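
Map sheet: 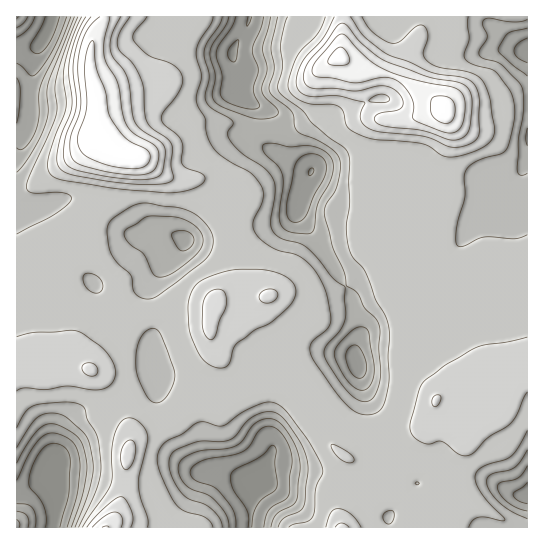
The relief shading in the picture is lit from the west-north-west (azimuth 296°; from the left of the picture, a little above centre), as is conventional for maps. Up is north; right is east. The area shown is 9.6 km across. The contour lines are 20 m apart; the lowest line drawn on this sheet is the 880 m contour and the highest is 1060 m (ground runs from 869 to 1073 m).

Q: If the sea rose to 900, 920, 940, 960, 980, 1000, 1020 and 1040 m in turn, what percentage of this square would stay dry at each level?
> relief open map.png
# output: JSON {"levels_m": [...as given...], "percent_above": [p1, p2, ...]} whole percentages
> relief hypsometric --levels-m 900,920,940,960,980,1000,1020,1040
{"levels_m": [900, 920, 940, 960, 980, 1000, 1020, 1040], "percent_above": [93, 88, 80, 67, 24, 11, 7, 4]}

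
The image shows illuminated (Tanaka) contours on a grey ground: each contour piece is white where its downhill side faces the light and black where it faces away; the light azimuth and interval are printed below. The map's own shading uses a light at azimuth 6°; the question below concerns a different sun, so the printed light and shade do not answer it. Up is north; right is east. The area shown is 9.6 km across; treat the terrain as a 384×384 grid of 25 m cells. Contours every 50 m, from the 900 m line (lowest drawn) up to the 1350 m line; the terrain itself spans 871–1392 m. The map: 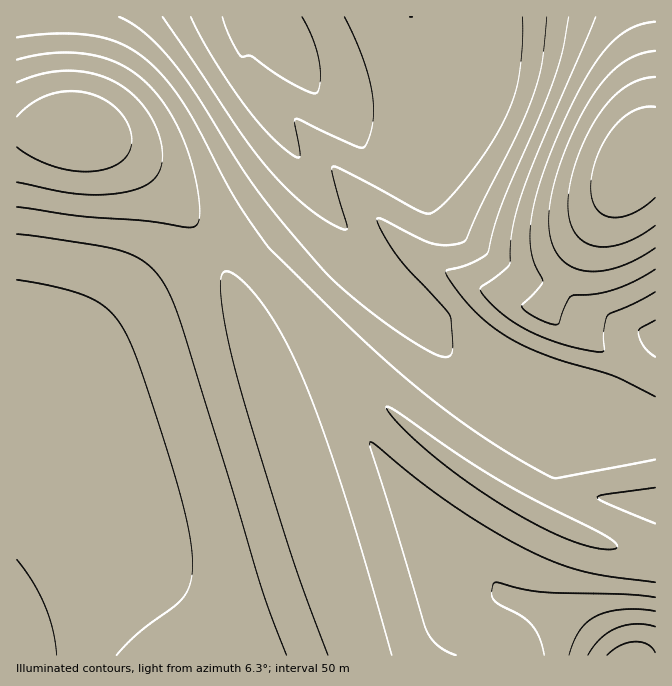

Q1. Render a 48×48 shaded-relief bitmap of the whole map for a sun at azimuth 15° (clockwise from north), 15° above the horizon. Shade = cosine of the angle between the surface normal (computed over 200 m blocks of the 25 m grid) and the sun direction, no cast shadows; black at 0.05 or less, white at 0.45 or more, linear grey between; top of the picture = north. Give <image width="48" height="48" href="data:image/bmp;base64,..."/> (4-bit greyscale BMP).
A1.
<image width="48" height="48" href="data:image/bmp;base64,Qk32BAAAAAAAAHYAAAAoAAAAMAAAADAAAAABAAQAAAAAAIAEAAATCwAAEwsAABAAAAAAAAAAAAAAABEREQAiIiIAMzMzAERERABVVVUAZmZmAHd3dwCIiIgAmZmZAKqqqgC7u7sAzMzMAN3d3QDu7u4A////AGd3eIiaqqmId2ZmZniJmqqqqqqpmGUyI2d3eIiZqpmId2ZmZ3iJmqqqqqqph2UyImd3eIiJmZiId2ZmZ3iZmZmZmZmZh2QxAGd3eIiIiYiHd2ZmZ4iZmZmZmZmIdlMhAGd3eIiIiIiHd2Zmd4iZmZmYiId2ZTIQAHd3eIiIiIh3dmZmd4mZmZmYiHZlQyIREXd3eIiIiIh3dmZneImZmZmYh2VEMyIjNHd3eIiIiId3dmZneImZmZmIZVQzMzRWeHd3eIiIiHd3ZmZneJmZmZmGVEMzRWeJqnd3eIiIiHd3ZmZ3iJmZmZhlQzNFaJq7zHd3iIiIh3d2ZmZ3iJmZmYZDM0VomrzMu3d4iIiId3d2ZmZ3iZmZmGQzRWiau7qZiHd4iIiId3dmZmd4iZmplkM0V5q8yph2VXeIiIiId3dmZmd4iZqZdDRWirzMy6qZh3iIiIiHd3dmZmd4mZqXQ0V5rMzLu7vLu4iIiIiHd3ZmZmeImaqFRGibzMu6qaqru4iIiIiHd3ZmZneJmalkVoq8zLqpmIiJmYiIiIh3d3ZmZneJmpdFeazMu6mYiIiId4iIiIh3d2ZmZ3iJmoVXm8zLqpiIiIh3ZIiIiIh3d2ZmZ3iZqWV5vMy6mYh3d3dkQ4iIiId3d2ZmZ4iZl2ebzMupiHdmZlQzRYiIiId3d2Zmd4malnm8zLqYd2ZlQiIkeYiIiHd3dmZmd4mZd5vMy6mHdmVCERNYq4iId3d3dmZneImpebzMupmHZUIQAUaJqnd3d3d3ZmZneJmYm8zLqZh2UxABNXiId3d3d3d2ZmZ3iJqZrMy6mYdkIRI1eHdlRXd3d3dmZmZ3iZqazMupmHVDI0Z4h2QzRHd2ZmZmZmZ4iaqrzLqphlREaJmYZTMzM2ZmZmZmZmd4mqq8y6qYZUV5q6l2QzMzM1VVVVVVVmd4mqvMu6qGVXm8updlRDMzM1VURERVVmeJqrvLuqllWLzMqXZlVEMzM0RERERFVmeJq7u7uqdWnNy6mHdmVUREQzMzMzNEVniaq7y7uoZpzcuZiId2ZVVERDMyIzNEVniau8zLuWaczKmZmIh3ZmVVVTMiIjNFZ4mrvMzLp2nMypmZmZiHd2ZmVTMiMzRVZ4mrzMzLhovMqZmZmZmIh3d3ZkMzNEVWeJq8zMy6eLzKmImZmZmYiIh3d1REVVZ4iavMzMy4e8yoiIiZmZmZiIiIiGZmZ3iJqrzM3MuXrMqIiIiZmZmZmZmZmXd4iJmqu8zd3Mp5zKiIiIiJmZmZmZmqqpmZqru8zN3d3LiLy5h3eIiJmZmZmZqquqq7zMzd3d3dzKi8uYd3d4iIiIiJmaq7u7zM3d3d3d3dy4rLmHd3d4iIiIiImaq7vM3d7u7u7t3cypu5h3d3d3iIiId4iZq7zN3e7u7u7d3MuruYd2Zmd3eIiHd3iJq7zN3u7u7t3dzLqql3ZmZmd3d4h3d3eJqrvN3d3d3d3My6qYd2ZmZmZ3d3d3d3d4mru83d3d3MzMu6mId2ZmZmZ3d3d3d3d4mquw=="/>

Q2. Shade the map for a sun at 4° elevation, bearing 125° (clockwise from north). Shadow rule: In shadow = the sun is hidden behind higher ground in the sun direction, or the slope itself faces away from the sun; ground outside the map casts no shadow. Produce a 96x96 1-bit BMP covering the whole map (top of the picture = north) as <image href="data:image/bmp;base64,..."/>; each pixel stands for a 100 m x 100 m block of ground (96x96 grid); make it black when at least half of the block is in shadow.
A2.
<image width="96" height="96" href="data:image/bmp;base64,Qk2+BAAAAAAAAD4AAAAoAAAAYAAAAGAAAAABAAEAAAAAAIAEAAATCwAAEwsAAAIAAAAAAAAA////AAAAAAAAA/gAAAAAAAAAAAAAA/gAAAAAAAAAAAAAA+AAAAAAAAAAAAAAAQAAAAAAAAAAAAAAAAAAAAAAAAAAAAAAAAAAAAAAAAAAAAAAAAAAAAAAAAAAAAAAAAAAAAAAAAAAAAAAAAAAAAAAAAAAAAAAAAAAAAAAAAAAAAAAAAAAAAAAAAAAAAAAAAAAAAAAAAAAAAAAAAAAAAAAAAAAAAAAAAAAAAAAAAAAAAAAAAAAAAAAAAAAAAAAAAAAAAAAAAAAAAAAAAAAAAAAAAAAAAAAAAAAAAAAAAAAAAAAAAAAAAAAAAAAAAAAAAAAAAAAAAAAAAAAAAAAAAAAAAAAAAAAAAAAAAAAAAAAAAAAAAAAAAAAAAAAAAAAAAAAAAAAAAAAAAAAAAAAAAAAAAAAAAAAAAAAAAAAAAAAQAAAAAAAAAAAAAAA/wAAAAAAAAAAAAAA//wAAAAAAAAAAAAA//8AAAAAAAAAAAAA//8AAAAAAAAAAAAAf/8AAAAAAAAAAAAAH/8AAAAAAAAAAAAAAf8AAAAAAAAAAAAAAAAAAAAAAAAAAAAAAAAAAAAAAAAAAAAAAAAAAAAAAAAAAAAAAAAAAAAAAAAAAAAAAAAAAAAAAAAAAAAAAAAAAAAAAAAAAAAAAAAAAAAAAAAAAAAAAAAAAAAAAAAAAAAAAAAAAAAAAAAAAAAAAAAAAAAAAAAAAAAAAAAAAAAAAAAAAAAAAAAAAAAAAAAAAAAAAAAAAAAAAAAAAAAAAAAAAAAAAAAAAAAAAAAAAAAAAAAAAAAAAAAAAAAAAAAAAAAAAAAAAAAAAAAAAAAAAAAAAAAAAAAAAAAAAAAAAAAAAAAAAAAAAAAAAAAAAAAAAAAAAAAAAAAAAAAAAAPgAAAAAAAAAAAAAA/4AAAAAAAAAAAAAD/4AAAAAAAAAAAAAH/8AAAAAAAAAAAAAf/8AAAAAAAAAAAAA//+AAAAAAAAAAAAB///AAAAAAAAAAAAD///gAAAAAAAAAAAH///wAAAAAAAAAAAP///4AAAAAAAAAAAf///4AAAAAAAAAAA////8AAAAAAAAABA////+AAAAAAAAADh/////AAAAAAAAAHh/////AAAAAAAAAPD/////gAAAAAAAAeD/////wAAAAAAAA+H/////wAAAAAAAB8P/////4AAAAAAAB4P/////8AAAAAAADwf/////8AAAAAAAHwf/////+AAAAAAAHg//////+AAAAAAAPB///////AAAAAAAOD///////AAAAAAAcH///////jwAAAAAYP///////z8AAAAA4f///////z+AAAAAw////////7/AAAAAg////////7/gAAAAB////////7/wAAAAD//////////4AAAAH//////////4AAAAP//////////8AAAAf//////////8AAAA///////////8AAAA///////////8AAAB///////////8AAAB///////////4AAAD///////////4AAAD/////////7/wAAAH/////////w="/>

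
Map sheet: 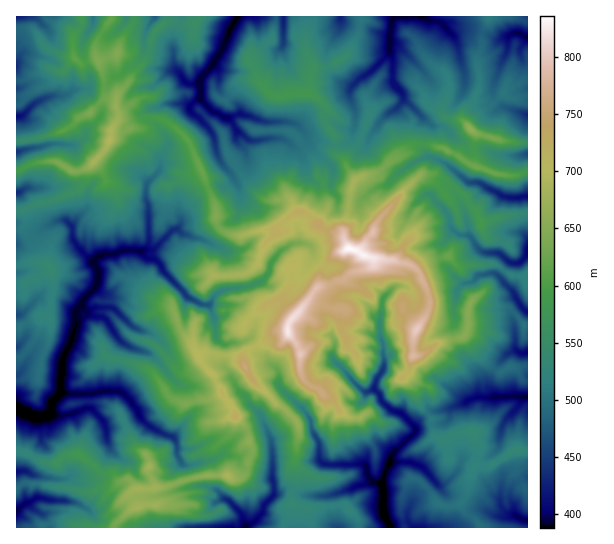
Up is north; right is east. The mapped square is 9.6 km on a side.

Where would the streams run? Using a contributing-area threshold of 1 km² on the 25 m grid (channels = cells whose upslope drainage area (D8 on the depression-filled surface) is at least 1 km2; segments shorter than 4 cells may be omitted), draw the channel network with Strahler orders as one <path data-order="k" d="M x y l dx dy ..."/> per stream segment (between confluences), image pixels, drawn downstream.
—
<path data-order="1" d="M518 517l7 4 2 0"/><path data-order="1" d="M234 506l8 8 1 9 3 4"/><path data-order="1" d="M43 498l-8 0-4 4-6 1-6 6-1 0-1 2"/><path data-order="2" d="M382 483l0 4 1 2 0 26 4 6 3 6"/><path data-order="1" d="M422 467l-4-2-3 0-5-3-19 0"/><path data-order="2" d="M391 462l-6 11-3 10"/><path data-order="1" d="M181 461l-4-7 0-11-3-5-5-3-3 0-17-9-8-8-3-5 0-3-5-5 0-2-11-10-3-2-20 0-1 2-5 0-2 1-30 0"/><path data-order="1" d="M265 426l6 13 0 10 2 1 0 31 1 1 0 12-1 3-8 8-3 9-9 9-4 2-3 2"/><path data-order="1" d="M105 425l-2-4-12-12-8 0-6 4-3 0-1 1-6 0-1 1-17 0"/><path data-order="3" d="M49 415l-2 2-13 0-17-8"/><path data-order="1" d="M466 402l4-3 3 0 5-2 3 0 1 1 11 0 1-1 33 0"/><path data-order="1" d="M290 397l17 17 3 4 0 3 1 1 0 7 8 14 0 16 3 4 3 0 1 2 39 0 2 4 0 6 4 4 0 2 4 2 7 0"/><path data-order="3" d="M61 394l-8 7-2 2 0 10-2 2"/><path data-order="2" d="M375 390l4 4 3 8 4 4 1 0 6 5 8 2 14 14 0 6-4 4-1 0-19 18 0 7"/><path data-order="1" d="M337 363l8 7 5 8 13 13 12-1"/><path data-order="1" d="M518 351l1 2 8 0"/><path data-order="1" d="M122 342l-7-7-1-4-9-13-3-1-8 0-1-2-3 0-5-6"/><path data-order="1" d="M214 318l-5-13"/><path data-order="2" d="M85 309l-4-3"/><path data-order="1" d="M105 307l-10 0-4 3-4 0-2-1"/><path data-order="3" d="M81 306l-6 5 0 8 2 2 0 2-2 2 0 5-4 9 0 3-8 15 0 4-1 1-1 32"/><path data-order="2" d="M209 305l-7 0-13-7-4-4 0-1-22-22-4-8-4-4-6 0-3-1-4-4 0-3"/><path data-order="1" d="M383 298l-1 3 0 12-1 1 0 7-2 1 2 16 2 5 0 26-2 5-4 4 0 3-2 1 0 8"/><path data-order="1" d="M463 283l4 0 7-2 4-6 5 0 7-2 4 0 3 1 17 19 7 13 5 5 1 0"/><path data-order="3" d="M95 266l2 1 0 15-2 1 0 3-1 3-11 10-2 7"/><path data-order="3" d="M142 251l-4 0-1-1-15 0-7 4-10 0-2 1-4 0-4 4 0 7"/><path data-order="1" d="M309 245l-3-2-13 0-6 4-4 2-9 9-4 7 0 5-3 5-6 7-7 1-3 3-4 0-1 1-8 0-1 2-10 0-1 1-3 0-8 5-6 10"/><path data-order="1" d="M187 235l-1-1-4 0-5-5-2 1-2 0-20 20-8 0"/><path data-order="1" d="M71 226l2 1 0 12 5 8 17 19"/><path data-order="1" d="M433 197l1 2 13 14 3 6 0 6 1 2 10 8 8 0 4 4 2 6 7 6 3 2 13 0 3 1 8 8 2 1 7 0 8-6 1-3 0-5"/><path data-order="1" d="M234 178l-12-13-4-8-1-7-2-1 0-7-1-1 0-4-1-3-12-15-11-8 0-5 9-8 2-3"/><path data-order="1" d="M158 173l-12 12 0 16 3 4 0 40-4 5"/><path data-order="1" d="M401 171l10-8 8-4 3 0 1-1 11 0 12 5 21 19 11 0 8 5 12 6 3 2 2 2 4 0 2 1 10 0 2-1 6 0"/><path data-order="1" d="M50 145l-4 0-5 2-8 0-2 2-14 2"/><path data-order="1" d="M275 138l-8 0-1 1-5 0-2 2-9 0-9-8-3 0-3-3-1-5-7-8"/><path data-order="1" d="M303 131l-8-8-4 0-1-1-25 0-6-3-10-2-2-2-13 0-1 2-6 0"/><path data-order="2" d="M227 117l-5 0-3-3-5-1-13-14 0-4"/><path data-order="1" d="M398 106l5-5 0-6-1-2-9-10 0-25-3-5 0-6"/><path data-order="1" d="M38 102l-5 3-11 10-5 2"/><path data-order="2" d="M201 95l0-13"/><path data-order="1" d="M354 85l8-8 8-4 19-19 0-5 1-2"/><path data-order="2" d="M201 82l1-5 8-8 8-12 1-4 3-3 4-8 1-7 7-13 3-3 0-2"/><path data-order="1" d="M181 75l1 3 8 7 8 0 3-3"/><path data-order="2" d="M390 47l0-16 1-1 0-11 3-2 28 0"/><path data-order="1" d="M283 35l0-18"/><path data-order="1" d="M514 33l5 0 6 4 2 0"/><path data-order="1" d="M449 31l-8-9-3 0-1-1-8 0-4-4-3 0"/>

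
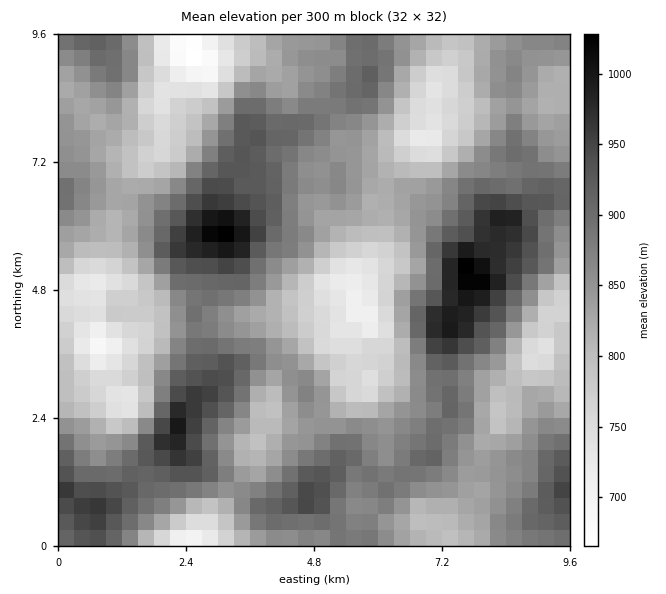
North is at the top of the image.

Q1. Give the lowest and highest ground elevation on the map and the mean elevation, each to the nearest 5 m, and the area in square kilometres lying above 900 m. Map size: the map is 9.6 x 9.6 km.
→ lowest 655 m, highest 1045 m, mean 850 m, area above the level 21.6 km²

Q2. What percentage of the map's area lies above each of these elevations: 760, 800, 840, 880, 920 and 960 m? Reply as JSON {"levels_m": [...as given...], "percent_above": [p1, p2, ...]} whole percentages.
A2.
{"levels_m": [760, 800, 840, 880, 920, 960], "percent_above": [89, 77, 57, 33, 15, 5]}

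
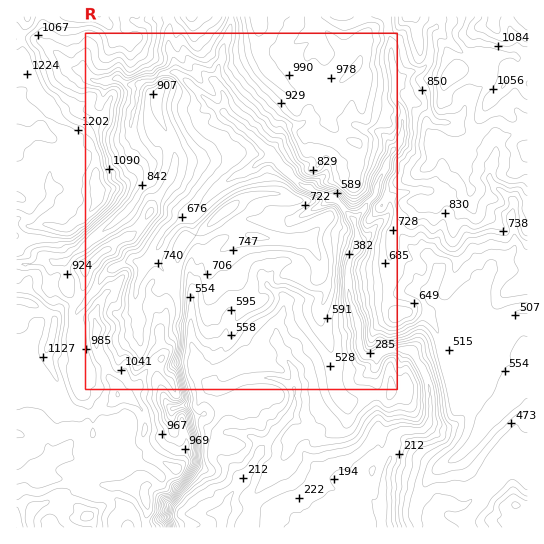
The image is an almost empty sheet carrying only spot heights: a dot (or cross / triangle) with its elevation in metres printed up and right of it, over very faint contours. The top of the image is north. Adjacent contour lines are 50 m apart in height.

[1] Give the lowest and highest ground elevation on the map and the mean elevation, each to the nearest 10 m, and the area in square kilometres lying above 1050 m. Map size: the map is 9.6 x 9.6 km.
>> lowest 130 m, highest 1290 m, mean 750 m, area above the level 13.4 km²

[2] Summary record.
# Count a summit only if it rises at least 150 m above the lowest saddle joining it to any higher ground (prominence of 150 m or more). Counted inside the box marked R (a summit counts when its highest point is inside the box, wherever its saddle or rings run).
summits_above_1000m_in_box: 1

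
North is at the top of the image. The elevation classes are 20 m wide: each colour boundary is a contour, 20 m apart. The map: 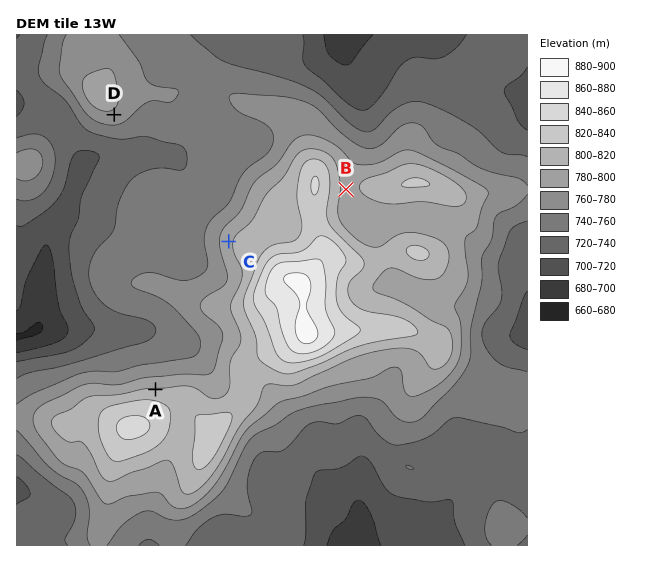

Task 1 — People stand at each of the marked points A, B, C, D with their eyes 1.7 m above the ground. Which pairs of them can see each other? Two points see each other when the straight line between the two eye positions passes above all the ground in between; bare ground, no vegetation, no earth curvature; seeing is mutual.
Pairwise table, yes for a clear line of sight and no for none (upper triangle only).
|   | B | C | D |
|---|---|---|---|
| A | no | yes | yes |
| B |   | no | no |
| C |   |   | yes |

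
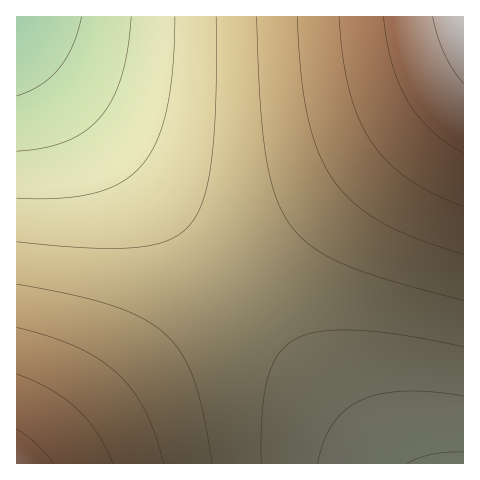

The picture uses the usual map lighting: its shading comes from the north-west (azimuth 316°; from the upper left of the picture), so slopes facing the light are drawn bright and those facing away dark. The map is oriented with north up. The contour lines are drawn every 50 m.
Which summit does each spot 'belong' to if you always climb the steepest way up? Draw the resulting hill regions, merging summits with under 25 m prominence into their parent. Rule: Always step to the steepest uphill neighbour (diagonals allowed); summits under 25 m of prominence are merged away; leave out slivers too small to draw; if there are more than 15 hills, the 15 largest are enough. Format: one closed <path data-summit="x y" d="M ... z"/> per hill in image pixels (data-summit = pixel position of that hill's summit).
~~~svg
<path data-summit="463 17" d="M463 16l-447 1 1 24 374 423 73-1z"/><path data-summit="17 463" d="M17 39l-1 424 374 1z"/>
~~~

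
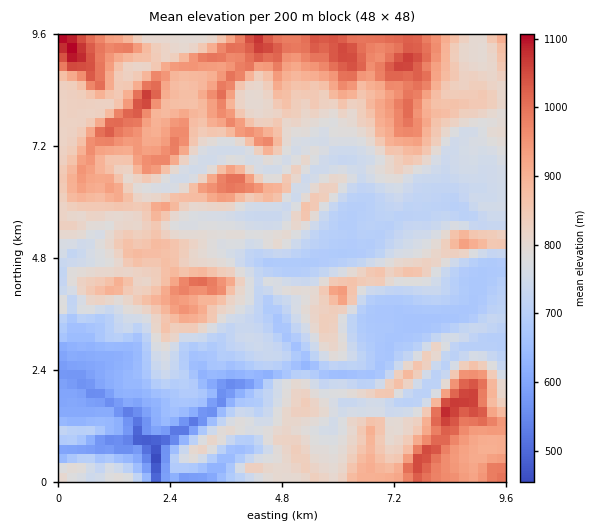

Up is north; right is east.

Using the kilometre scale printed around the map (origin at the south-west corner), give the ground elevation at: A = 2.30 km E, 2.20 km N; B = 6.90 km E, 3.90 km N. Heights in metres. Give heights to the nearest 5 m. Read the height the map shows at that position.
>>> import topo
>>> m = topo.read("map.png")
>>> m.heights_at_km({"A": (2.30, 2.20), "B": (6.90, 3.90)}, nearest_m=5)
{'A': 730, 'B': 680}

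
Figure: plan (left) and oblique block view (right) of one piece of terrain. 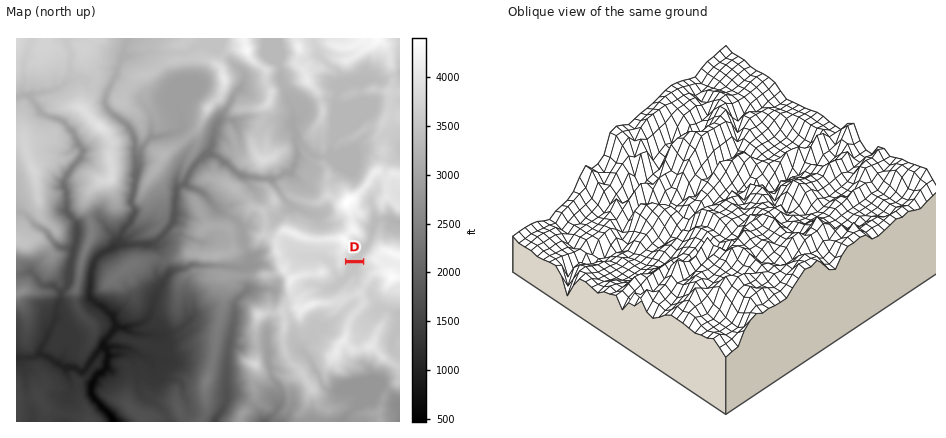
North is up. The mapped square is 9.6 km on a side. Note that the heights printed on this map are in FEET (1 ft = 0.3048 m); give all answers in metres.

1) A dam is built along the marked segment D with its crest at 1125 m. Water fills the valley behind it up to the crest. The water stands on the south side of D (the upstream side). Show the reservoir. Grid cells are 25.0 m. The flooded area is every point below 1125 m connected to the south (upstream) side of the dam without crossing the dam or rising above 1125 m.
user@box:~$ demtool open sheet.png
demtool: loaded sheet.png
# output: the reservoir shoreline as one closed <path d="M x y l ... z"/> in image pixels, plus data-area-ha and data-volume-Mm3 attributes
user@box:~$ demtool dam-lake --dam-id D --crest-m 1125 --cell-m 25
<path d="M324 256l-2 0-2 2 6 4 6 6 0 8-8 6-14 0-1 2 1 2 4 1 3 3 1 5 8 2 8-1 12-8 4 1 10-5 0-4 3-6-1-11-16 0-3 7-3 2-5-4-2-6-9-6z" data-area-ha="65" data-volume-Mm3="19.53"/>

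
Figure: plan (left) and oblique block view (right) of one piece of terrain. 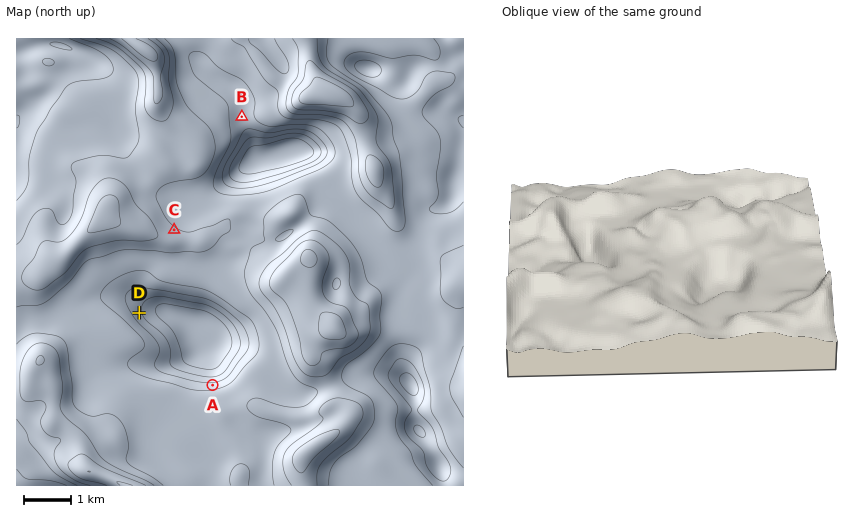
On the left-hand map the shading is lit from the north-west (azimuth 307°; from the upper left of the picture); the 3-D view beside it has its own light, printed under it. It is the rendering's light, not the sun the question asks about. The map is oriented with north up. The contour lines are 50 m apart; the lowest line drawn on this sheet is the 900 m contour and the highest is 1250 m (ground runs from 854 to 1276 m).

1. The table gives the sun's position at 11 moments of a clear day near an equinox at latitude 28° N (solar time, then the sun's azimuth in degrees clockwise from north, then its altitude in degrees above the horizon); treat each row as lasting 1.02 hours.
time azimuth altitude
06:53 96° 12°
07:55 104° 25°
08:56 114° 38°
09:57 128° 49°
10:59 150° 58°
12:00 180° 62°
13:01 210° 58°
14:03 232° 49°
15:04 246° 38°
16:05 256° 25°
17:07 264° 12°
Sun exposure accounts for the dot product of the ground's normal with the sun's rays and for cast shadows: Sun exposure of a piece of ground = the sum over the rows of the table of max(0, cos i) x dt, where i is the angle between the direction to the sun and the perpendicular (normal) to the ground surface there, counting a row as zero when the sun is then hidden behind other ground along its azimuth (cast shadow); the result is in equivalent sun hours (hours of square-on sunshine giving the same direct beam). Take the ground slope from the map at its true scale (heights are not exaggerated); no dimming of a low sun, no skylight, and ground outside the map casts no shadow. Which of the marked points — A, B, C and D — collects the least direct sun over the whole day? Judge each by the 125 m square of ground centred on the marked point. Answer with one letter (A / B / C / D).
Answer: A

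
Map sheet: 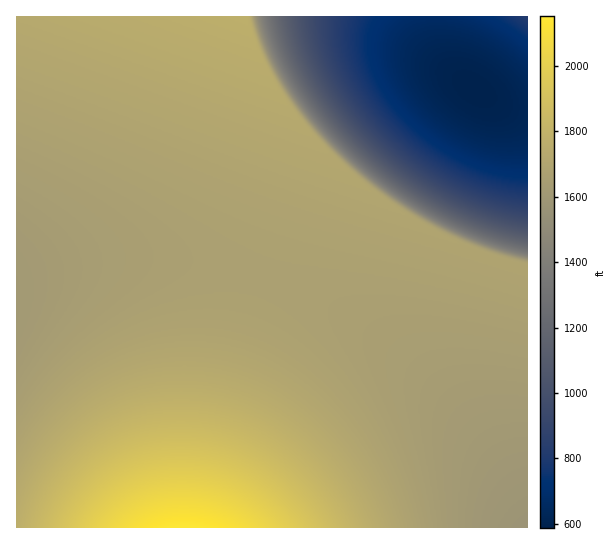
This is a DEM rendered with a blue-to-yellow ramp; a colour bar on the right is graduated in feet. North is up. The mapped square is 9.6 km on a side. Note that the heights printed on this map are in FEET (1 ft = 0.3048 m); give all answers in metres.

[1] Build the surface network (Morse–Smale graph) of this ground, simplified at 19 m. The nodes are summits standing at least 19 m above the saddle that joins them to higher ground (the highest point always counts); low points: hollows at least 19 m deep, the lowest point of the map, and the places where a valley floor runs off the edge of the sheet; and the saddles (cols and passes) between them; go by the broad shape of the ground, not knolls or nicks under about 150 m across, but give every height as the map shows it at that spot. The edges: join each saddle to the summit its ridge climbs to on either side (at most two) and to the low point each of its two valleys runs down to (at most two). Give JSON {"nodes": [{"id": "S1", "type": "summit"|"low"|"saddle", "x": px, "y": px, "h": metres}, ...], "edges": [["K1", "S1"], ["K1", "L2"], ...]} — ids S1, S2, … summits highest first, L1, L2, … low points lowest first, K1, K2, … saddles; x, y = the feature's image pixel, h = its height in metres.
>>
{"nodes": [
{"id": "S1", "type": "summit", "x": 185, "y": 527, "h": 656},
{"id": "S2", "type": "summit", "x": 242, "y": 18, "h": 542},
{"id": "S3", "type": "summit", "x": 527, "y": 17, "h": 251},
{"id": "L1", "type": "low", "x": 474, "y": 89, "h": 179},
{"id": "L2", "type": "low", "x": 526, "y": 526, "h": 479},
{"id": "K1", "type": "saddle", "x": 497, "y": 265, "h": 515},
{"id": "K2", "type": "saddle", "x": 261, "y": 278, "h": 508},
{"id": "K3", "type": "saddle", "x": 434, "y": 17, "h": 206}],
"edges": [["K1", "S2"], ["K1", "L1"], ["K1", "L2"], ["K2", "S1"], ["K2", "S2"], ["K2", "L2"], ["K3", "S2"], ["K3", "S3"], ["K3", "L1"]]}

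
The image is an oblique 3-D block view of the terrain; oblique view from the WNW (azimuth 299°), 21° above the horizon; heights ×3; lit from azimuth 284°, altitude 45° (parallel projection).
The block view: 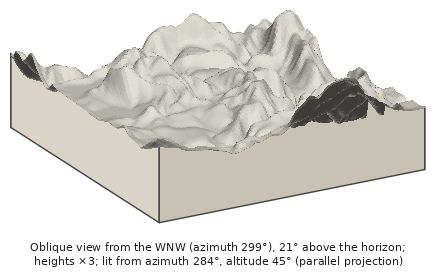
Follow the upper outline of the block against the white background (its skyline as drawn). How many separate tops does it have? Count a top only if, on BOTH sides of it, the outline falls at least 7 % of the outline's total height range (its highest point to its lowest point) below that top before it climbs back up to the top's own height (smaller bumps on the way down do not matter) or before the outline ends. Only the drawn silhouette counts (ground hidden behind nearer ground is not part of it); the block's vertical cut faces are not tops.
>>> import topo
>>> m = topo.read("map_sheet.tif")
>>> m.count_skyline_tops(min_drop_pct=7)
3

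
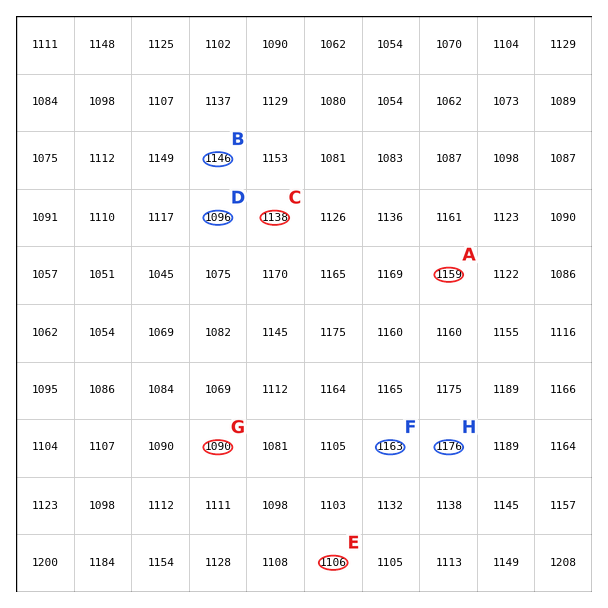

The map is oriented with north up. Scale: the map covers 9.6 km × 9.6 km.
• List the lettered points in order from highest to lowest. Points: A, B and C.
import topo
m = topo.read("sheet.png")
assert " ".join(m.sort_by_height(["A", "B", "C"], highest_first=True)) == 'A B C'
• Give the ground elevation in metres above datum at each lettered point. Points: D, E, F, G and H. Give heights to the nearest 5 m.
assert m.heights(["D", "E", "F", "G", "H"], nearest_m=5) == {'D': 1095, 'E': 1105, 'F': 1165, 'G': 1090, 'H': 1175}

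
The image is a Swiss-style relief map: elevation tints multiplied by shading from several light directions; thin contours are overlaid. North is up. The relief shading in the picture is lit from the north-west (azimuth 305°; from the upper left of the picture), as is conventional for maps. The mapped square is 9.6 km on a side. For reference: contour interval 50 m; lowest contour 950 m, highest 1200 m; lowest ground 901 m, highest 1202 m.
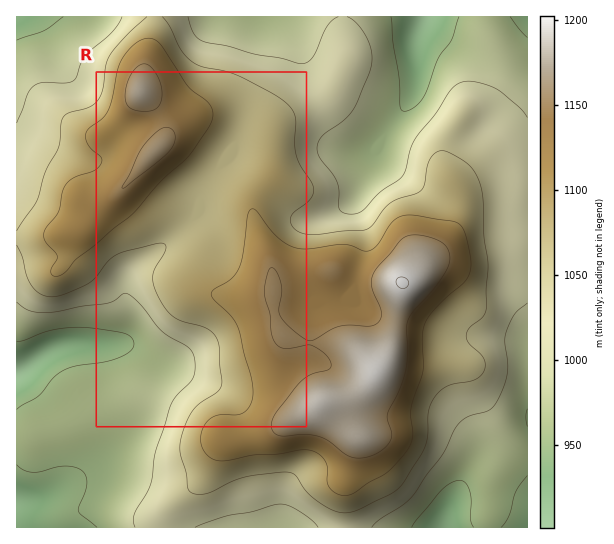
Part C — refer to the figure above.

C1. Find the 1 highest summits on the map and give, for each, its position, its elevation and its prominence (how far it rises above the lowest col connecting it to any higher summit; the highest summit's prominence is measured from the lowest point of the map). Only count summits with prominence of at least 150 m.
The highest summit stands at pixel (402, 283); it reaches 1202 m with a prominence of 301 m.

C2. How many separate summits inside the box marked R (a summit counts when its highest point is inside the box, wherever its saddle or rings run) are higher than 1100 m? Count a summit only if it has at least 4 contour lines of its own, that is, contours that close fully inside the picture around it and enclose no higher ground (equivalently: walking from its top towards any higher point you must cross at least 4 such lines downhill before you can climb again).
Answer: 0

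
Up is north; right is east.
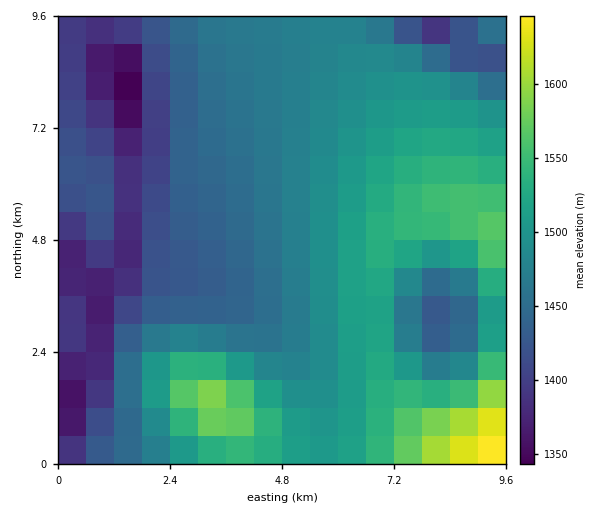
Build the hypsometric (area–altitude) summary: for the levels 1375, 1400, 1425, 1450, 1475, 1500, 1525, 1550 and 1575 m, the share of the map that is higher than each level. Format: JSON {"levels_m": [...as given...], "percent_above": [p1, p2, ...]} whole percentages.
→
{"levels_m": [1375, 1400, 1425, 1450, 1475, 1500, 1525, 1550, 1575], "percent_above": [94, 88, 80, 65, 48, 33, 19, 9, 4]}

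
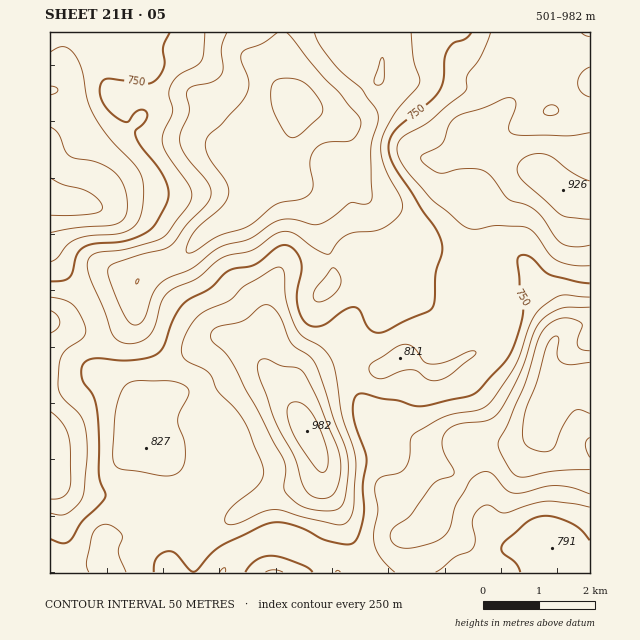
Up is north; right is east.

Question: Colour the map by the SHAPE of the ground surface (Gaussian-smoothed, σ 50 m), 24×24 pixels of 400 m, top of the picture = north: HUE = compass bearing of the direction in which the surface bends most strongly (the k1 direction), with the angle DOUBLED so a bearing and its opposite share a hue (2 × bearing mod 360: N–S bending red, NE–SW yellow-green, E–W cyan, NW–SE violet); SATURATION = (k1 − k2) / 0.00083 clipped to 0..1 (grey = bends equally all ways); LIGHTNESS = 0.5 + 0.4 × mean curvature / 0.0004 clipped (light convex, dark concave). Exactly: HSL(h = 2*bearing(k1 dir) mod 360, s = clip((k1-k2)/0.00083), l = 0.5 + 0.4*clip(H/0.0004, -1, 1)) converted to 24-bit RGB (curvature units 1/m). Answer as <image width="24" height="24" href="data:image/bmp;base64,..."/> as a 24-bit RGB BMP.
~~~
<image width="24" height="24" href="data:image/bmp;base64,Qk32BgAAAAAAADYAAAAoAAAAGAAAABgAAAABABgAAAAAAMAGAAATCwAAEwsAAAAAAAAAAAAAPUO1v2mqn815l2BGekJDQTlx5sSVEVRJAW8uj95pvz460RAeUQ88Y+FOWdOVPlWujHCxfGaorWOhyFetYn+VfaJzi6+BaK2RNDB6yWSz2MGxjG3SpH7XSXHHv3a98G+6GYgPFzMALhsFfE0Ts3NEdvpfN3MwICcWNGwmfkBkmDxCYL6FlnvPp6TBqMG6jGihRh60VLKo3rd+gkI0gFsummw4T3OWrHbT+9D4qDzddyybu7BJae5Vg/KaRi6sUU6nT4liIUlUlqK/g86PL4qvsbvJspa9h3XIQBUonEQv3ZsUil86hW1XfZxaRJFWMXVSooFf0FvpqFjz5MDc3vjTNs6FJRM7jElCa5ljNH98Mo9Sz+GNHISMlpdmqIx6jqlcOGNsU1qP6pmdtXildq2vksKnWXmZVHd/THBJXFdDZy9L5+KN7vrRUDK7NA+BhLelbHycXrLBOJ/Kzt6WLU5cMnM7nmhDnigaQECGQ0xnz86NwqOXkLm4pomjelWebIWka0SOfzR5gj1m3P/M1PnSTBazXhmwpoiGootgMqIxOz8i2LgVTXUxQ2pfbS1WtH9xYkxBPG1mnsR5ycuJiZNoj49iXIuCejpgZzpcazN9o+fD2P/Mn8BXPRJEaCFhqkU2vIA2gTscPT8WcOkMKb83JlloM02Pp9usjW6qRbyXTLGM0MeknHOlr4KQeEmJb0GLZlGISb63r/K45/aumzFmPwg5a04jVpdRu3+JqG65naXQpdOjaKtPEFJKHlhjueBorIC7o5e5RcCyk8iylXu1s2eNmjR1dD95dVuWjeSqcsFx4uOMkCiNcQOkvL7aTHSsg5jBuaHPeqehyop9v9BrF1KBEUdLcYUEasXBrsnRc8u/WXCkoUOR3xeCxVyATImgbM29ms+OT8iB1pSnjCOqOWDEenvQ06ffYr/Kh2DB4pje0ZzN9ujRATJSVQDQ9nvAnEE0qIQil90uFlxflSB8e2+k1KrRn6jSaZm6xrCAV/JfKxl6vy6Lea5eL3V0vaB3sVh0TFJkoaFiumWJ/9zMahd0ADMzpuphPm0Qhdppot+XChNFZyaNib9+cbeRtIWdm0yS09qU1+NrCRAqp1i51J+ZQz9jXX5AnWNSg2dicI1ofI916caw/0bXDQ58RHoFVs+VXfWNqLdoEAsrFLa2uNDVoGa7llFabo6y7L+u431GGCM2FEAjzYY3n1lxYoV5gWeFqI5zWopjiYVdvbVdySy35hjin4K7jeGTNpMiOhQHQj8OAzMAD1UARCuN0bbMbZu80VmS+MvPSjvXNS2YbpprmZCKfneNVG6Dr32AnWRtZqOAsrVtYRJYxk1Xfql60ngpXAYSdk4pf8FELsdrANMNADMdXsxEkE6jnWKz8+jYbyDAlkPLjqe6hXq7tISrZlZ/fmFUu5tagZFBbCwsPyp00sqnjrCtyFuwonvk1eT2y+j0cpPdzISfE1o2ADMBDzAOXZY/5b9iiSt8W2KIma5vX0lyuklvoiJJellDzcFyg1G7ZIObLCtbw9WIo36XmrLpqbXjpKnUyJOrVUSmtJzNuqTrdJTkC1htKI4hm506eTw/hF0/latAWjBBTBgd0IA3d9e1mN68kCWhxEyEQWqxm9uxgqPLWYmNmoGCoHN9w66hYGK+hb3EgXqzl2S7ehiSX69WVEJmiEpmmMVxNYHRjxSNqSRfneybkLxub2M5Pkx6i4/Aptrdh8+8XK6kSH5ogG5TfMZ5rFplsp1Fd21Je1xATBwqi0aKia+HMmynZWvKyujZYRGQaQK31/TstdvjuGPOyImyMNDTZcXQqrzGroKynlOJrkKnYbxaVMFhgx1K26g+WWQ0a0BCUVmJUrCQhqSCQldzOJBMm3M5WSJdEnmb1e/I0HO+qEPI4c3RwmptFIYrNpM7pUt3uE6bjYEvg+x0PSJgpVSl17esk43RVCuto3JtTZhOT49cY1N4dGlOZykqglI4CMVcLrooi4tbjLZjrcJi6HvE4IWpKVchODIZi24csLXYybloJg0iYXIl6+AzXlMcRzwje7BvnsK8UECPWz5EWixCiGZTcNdyN7CLVHA9UGEtnXY1sqU1VXgxyaluzF3ZNjfPpZXOxqR/wjWJliO7o9HRmMvFylrkhcHVY9ixjTdAcStZeE6WbESUkbympdeiNE6BhViKkm6WPcCHv4LDwIF0a45WemNQWnpHVb2Mu7lYkjqFa8C5tIqGnGJniXpmtbmMi0lXgjB4WqONNDaBb3mrjsCWrLeJSC6DVpJ2cp2VnbJvKGhu3ph/mFaRml+Mfb+BPamD"/>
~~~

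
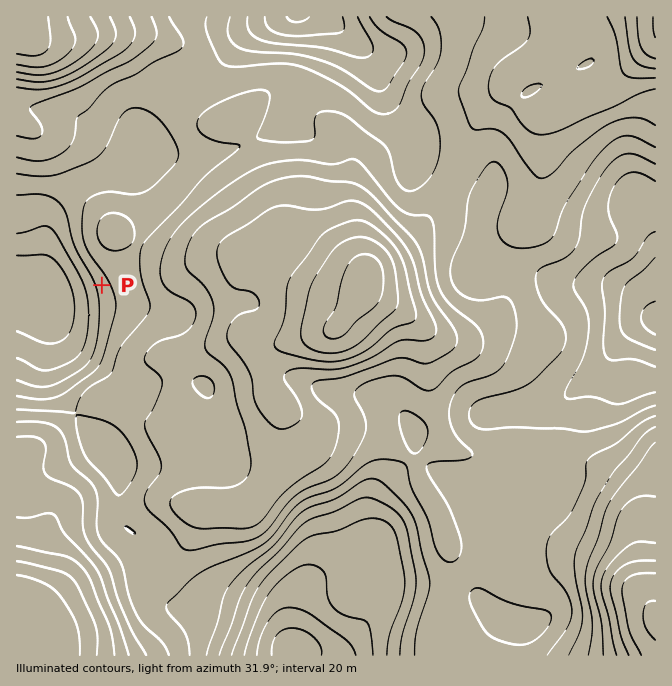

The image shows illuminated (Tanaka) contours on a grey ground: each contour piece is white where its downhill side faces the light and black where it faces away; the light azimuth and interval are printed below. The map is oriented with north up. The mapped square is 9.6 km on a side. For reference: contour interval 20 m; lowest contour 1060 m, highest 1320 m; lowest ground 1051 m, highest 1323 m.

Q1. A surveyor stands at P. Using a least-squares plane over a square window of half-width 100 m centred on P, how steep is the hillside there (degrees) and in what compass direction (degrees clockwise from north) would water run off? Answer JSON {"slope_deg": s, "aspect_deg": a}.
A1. {"slope_deg": 6, "aspect_deg": 249}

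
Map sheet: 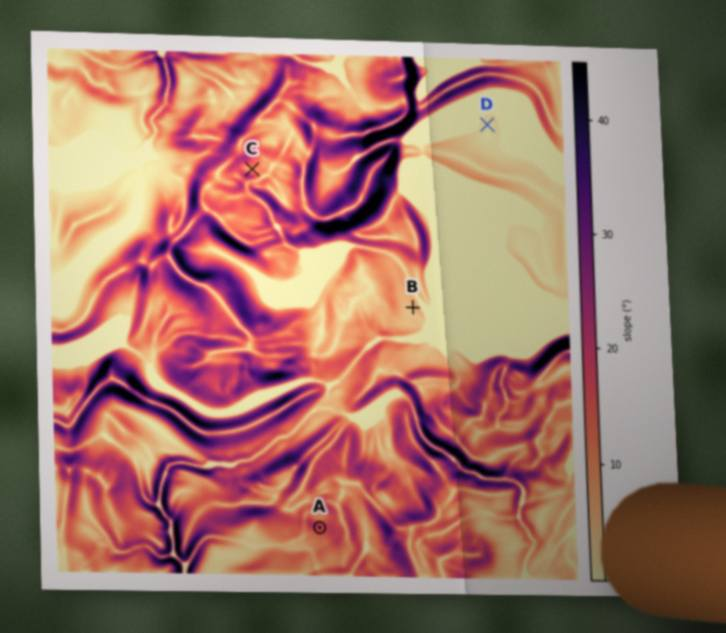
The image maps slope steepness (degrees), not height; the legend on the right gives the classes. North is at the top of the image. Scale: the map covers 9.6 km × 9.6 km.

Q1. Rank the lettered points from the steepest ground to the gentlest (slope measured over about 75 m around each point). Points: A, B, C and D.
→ A C B D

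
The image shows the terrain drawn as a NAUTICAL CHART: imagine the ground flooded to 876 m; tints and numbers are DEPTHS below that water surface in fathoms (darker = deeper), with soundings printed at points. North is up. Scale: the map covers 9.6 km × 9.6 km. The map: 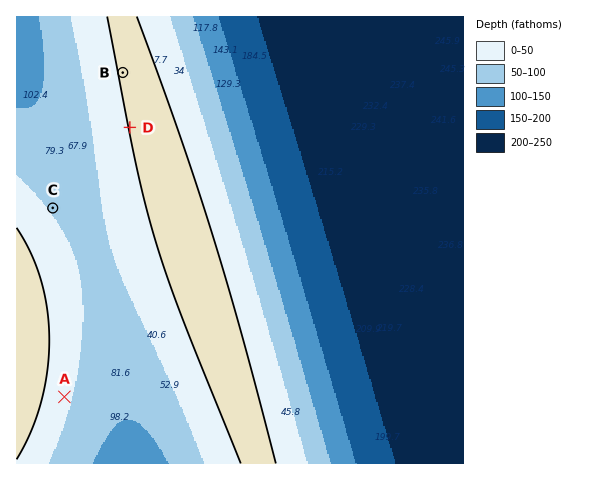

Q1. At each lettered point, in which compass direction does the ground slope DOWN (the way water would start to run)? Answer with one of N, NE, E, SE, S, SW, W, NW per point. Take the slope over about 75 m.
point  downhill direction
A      E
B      W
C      NE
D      W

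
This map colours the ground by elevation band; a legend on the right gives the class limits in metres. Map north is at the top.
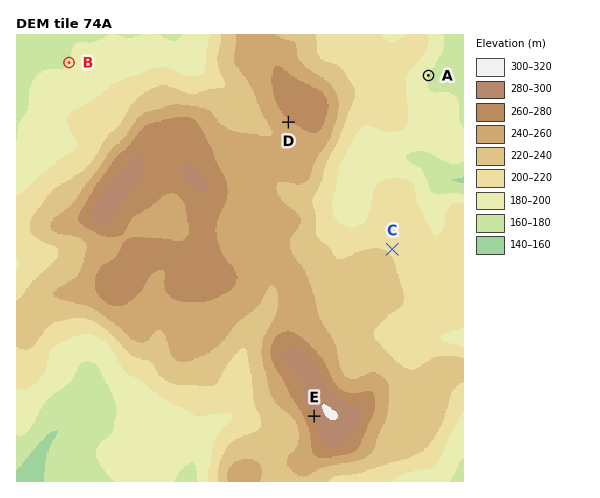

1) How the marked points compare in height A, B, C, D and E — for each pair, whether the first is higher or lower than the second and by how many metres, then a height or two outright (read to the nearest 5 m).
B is lower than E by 105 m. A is lower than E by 105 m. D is higher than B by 75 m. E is higher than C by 65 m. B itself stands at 180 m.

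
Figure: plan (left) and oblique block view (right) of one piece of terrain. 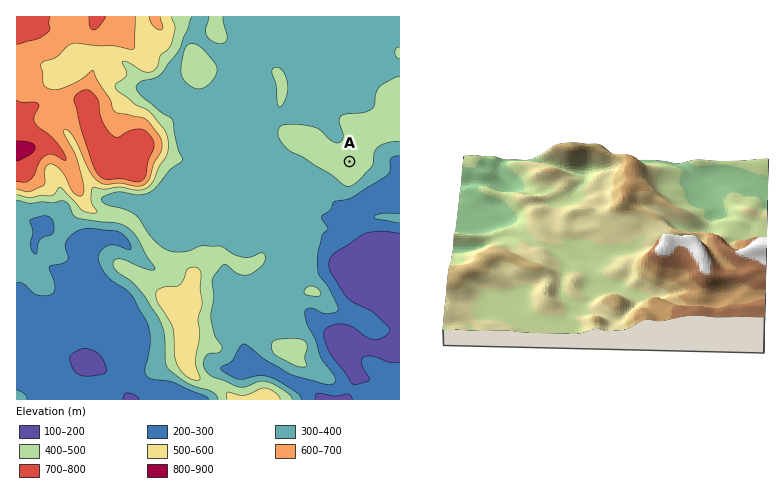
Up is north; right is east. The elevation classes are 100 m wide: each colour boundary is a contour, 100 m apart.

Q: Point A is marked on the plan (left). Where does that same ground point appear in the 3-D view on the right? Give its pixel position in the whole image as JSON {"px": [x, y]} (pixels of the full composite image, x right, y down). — {"px": [492, 253]}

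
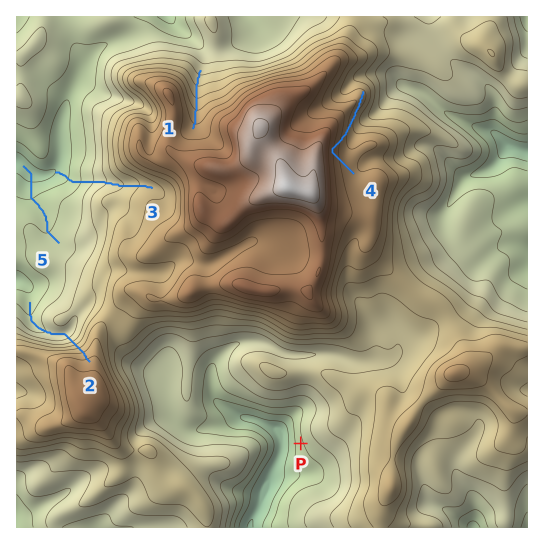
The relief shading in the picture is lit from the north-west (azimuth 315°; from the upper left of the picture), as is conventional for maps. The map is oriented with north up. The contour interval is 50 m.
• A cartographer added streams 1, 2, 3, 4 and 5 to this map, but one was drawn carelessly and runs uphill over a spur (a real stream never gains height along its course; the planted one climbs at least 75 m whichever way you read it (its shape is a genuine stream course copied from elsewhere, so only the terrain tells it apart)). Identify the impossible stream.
4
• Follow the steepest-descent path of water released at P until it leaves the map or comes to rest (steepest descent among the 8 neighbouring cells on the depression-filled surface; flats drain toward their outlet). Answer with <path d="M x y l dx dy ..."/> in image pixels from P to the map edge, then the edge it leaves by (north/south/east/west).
<path d="M301 443l-19 0-3 14-8 14 0 3-2 5 0 10-2 1 0 3-4 5-6 15-6 8 0 6"/>
exit: south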